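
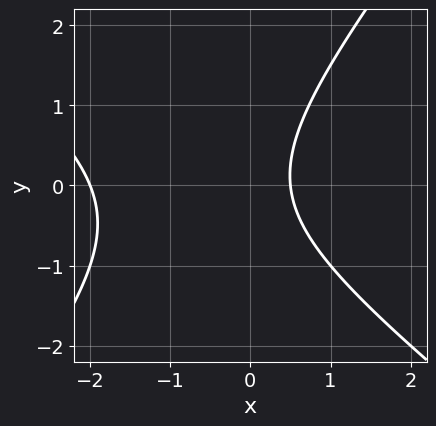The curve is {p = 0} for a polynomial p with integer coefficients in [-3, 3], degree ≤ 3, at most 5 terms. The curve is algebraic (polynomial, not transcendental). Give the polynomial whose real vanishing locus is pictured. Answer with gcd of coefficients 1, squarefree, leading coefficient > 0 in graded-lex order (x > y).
deg p = 2. The shape is more complex than any degree-1 curve.
From the visible intercepts: the curve avoids every integer y-axis point in the box; it meets the x-axis at x = -2 (among the integer gridlines).
Solving for integer coefficients yields p as stated.

2*x^2 + x*y - 2*y^2 + 3*x - 2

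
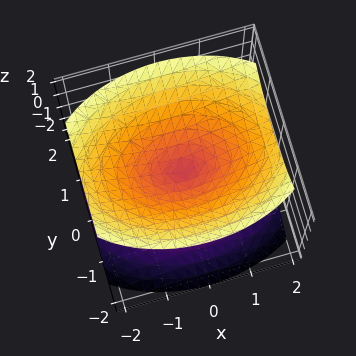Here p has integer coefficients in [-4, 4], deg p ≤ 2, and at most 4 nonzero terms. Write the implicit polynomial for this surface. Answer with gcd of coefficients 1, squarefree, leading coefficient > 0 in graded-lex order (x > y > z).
x^2 + 2*y^2 - 2*z^2

(a) I count 2 distinct pieces. Treating them together as one polynomial.
(b) The degree is 2 — a double cone through the origin; a quadric.
(c) Symmetries: the y ↦ −y reflection is a symmetry, so y appears only in even powers; it's symmetric under z → −z, forcing even powers of z; the x ↦ −x reflection is a symmetry, so x appears only in even powers.
(d) From the visible intercepts: it crosses the x-axis at the gridline x = 0; it meets the y-axis at y = 0 (among the integer gridlines); it crosses the z-axis at the gridline z = 0.
(e) Assembling these constraints gives the stated polynomial.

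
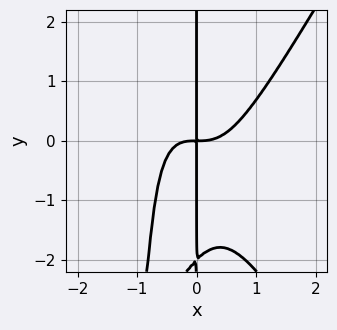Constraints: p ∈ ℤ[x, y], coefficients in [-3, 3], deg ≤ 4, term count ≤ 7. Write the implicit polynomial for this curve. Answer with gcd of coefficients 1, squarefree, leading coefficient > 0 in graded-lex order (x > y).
1. Degree: no degree-3 curve has this shape, so deg p = 4.
2. From the visible intercepts: the visible y-axis segment lies entirely on the curve.
3. Fitting integer coefficients to these (and the overall shape) gives p.

3*x^4 - x^2*y^2 - x^2*y - x*y^2 - 2*x*y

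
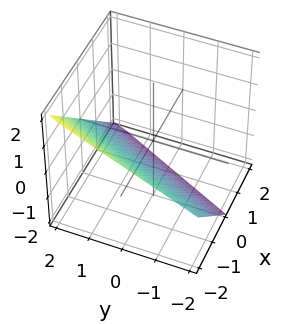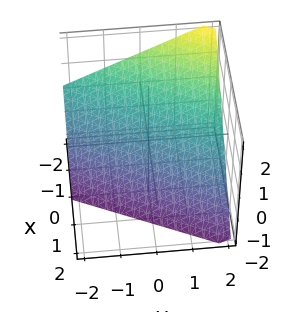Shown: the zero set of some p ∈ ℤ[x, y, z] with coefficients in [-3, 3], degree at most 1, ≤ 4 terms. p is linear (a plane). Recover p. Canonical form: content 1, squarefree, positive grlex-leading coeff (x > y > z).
2*x - y + 2*z + 2

First, the degree is 1 — every cross-section is a straight line — this is a plane.
Then, observable constraints: it crosses the x-axis at the gridline x = -1; it crosses the z-axis at the gridline z = -1.
Finally, together with the visible shape, these determine p as stated. Check: (0, 2, 0) on the y-axis lies on the surface, and p(0, 2, 0) = 0. ✓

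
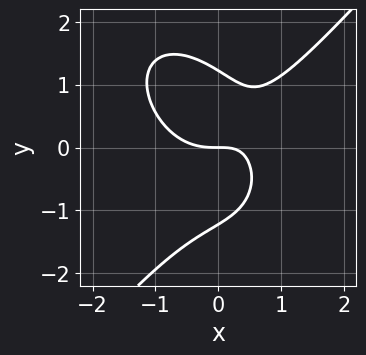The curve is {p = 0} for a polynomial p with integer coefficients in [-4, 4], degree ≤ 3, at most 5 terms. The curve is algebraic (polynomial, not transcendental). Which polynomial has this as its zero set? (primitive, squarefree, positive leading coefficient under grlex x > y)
3*x^3 - 2*y^3 - 3*x*y + 3*y

1. deg p = 3. A generic line meets the curve in up to 3 points.
2. Reading off the gridlines: it meets the y-axis at y = 0 (among the integer gridlines); one x-axis crossing is at x = 0.
3. Solving for integer coefficients yields p as stated.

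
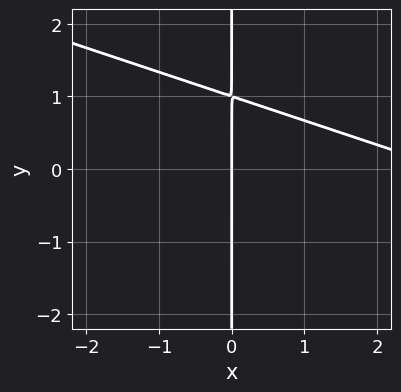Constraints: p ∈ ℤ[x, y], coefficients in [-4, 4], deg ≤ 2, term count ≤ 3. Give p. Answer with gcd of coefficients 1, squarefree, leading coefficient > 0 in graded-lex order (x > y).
First, deg p = 2.
Next, from the axis intercepts and sections: it meets the x-axis at x = 0 (among the integer gridlines); every point of the y-axis in the box is on the curve.
Finally, the integer polynomial consistent with all of this is the stated p.

x^2 + 3*x*y - 3*x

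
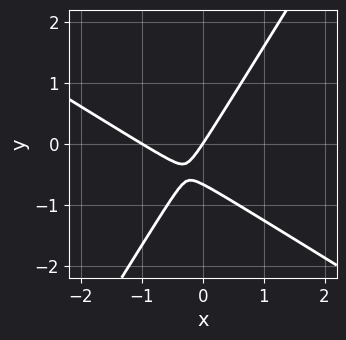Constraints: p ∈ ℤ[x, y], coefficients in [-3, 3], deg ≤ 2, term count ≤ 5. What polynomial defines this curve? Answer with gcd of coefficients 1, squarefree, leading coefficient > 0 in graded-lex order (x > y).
3*x^2 + 3*x*y - 3*y^2 + 3*x - 2*y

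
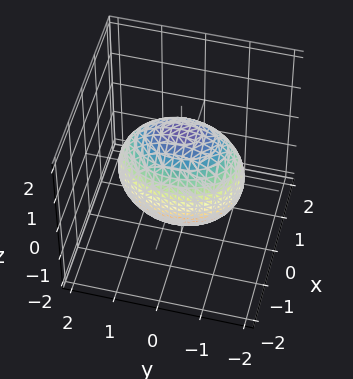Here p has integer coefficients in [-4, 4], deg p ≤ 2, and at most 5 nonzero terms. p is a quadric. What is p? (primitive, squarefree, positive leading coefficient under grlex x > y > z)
Degree: bounded and convex; a quadric, so deg p = 2.
Symmetries: it's symmetric under x → −x, forcing even powers of x; it's symmetric under y → −y, forcing even powers of y; it's symmetric under z → −z, forcing even powers of z.
Observable constraints: among the integer gridlines, it crosses the x-axis at x ∈ {-1, 1}.
These observations pin down the coefficients.

2*x^2 + y^2 + z^2 - 2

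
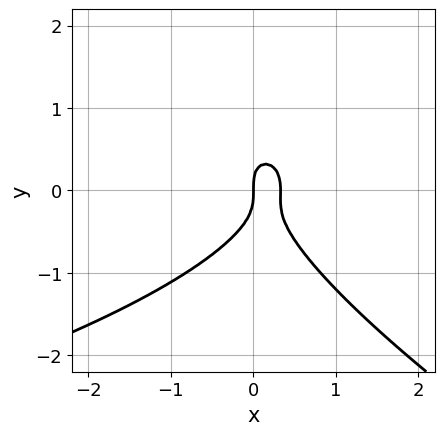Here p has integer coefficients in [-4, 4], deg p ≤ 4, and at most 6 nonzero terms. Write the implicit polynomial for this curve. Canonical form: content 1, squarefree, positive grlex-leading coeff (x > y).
deg p = 3. A generic line meets the curve in up to 3 points.
Against the integer gridlines: one x-axis crossing is at x = 0; it meets the y-axis at y = 0 (among the integer gridlines).
Solving for integer coefficients yields p as stated.

x*y^2 + 2*y^3 + 3*x^2 - x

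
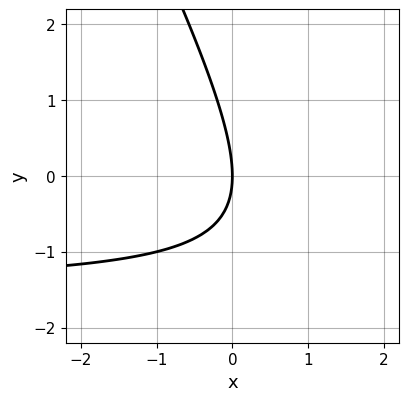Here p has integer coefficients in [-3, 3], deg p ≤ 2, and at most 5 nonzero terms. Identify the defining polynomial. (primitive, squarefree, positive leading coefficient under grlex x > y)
2*x*y + y^2 + 3*x

1. Degree: a generic line meets the curve in up to 2 points, so deg p = 2.
2. Observable constraints: it crosses the x-axis at the gridline x = 0; it crosses the y-axis at the gridline y = 0.
3. Solving for integer coefficients yields p as stated.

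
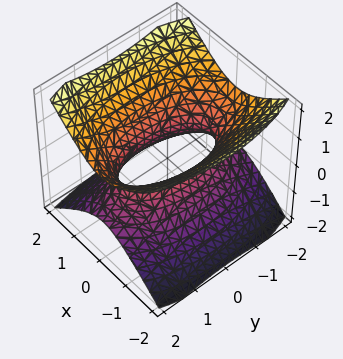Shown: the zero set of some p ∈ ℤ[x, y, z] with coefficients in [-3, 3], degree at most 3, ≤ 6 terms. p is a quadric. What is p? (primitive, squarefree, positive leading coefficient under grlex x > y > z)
3*x^2 + y^2 - 3*z^2 - 2

Degree: an hourglass — one-sheet hyperboloid; a quadric, so deg p = 2.
Symmetries: the y ↦ −y reflection is a symmetry, so y appears only in even powers; the x ↦ −x reflection is a symmetry, so x appears only in even powers; it's symmetric under z → −z, forcing even powers of z.
Reading off the gridlines: it misses every integer gridline on the z-axis.
These observations pin down the coefficients.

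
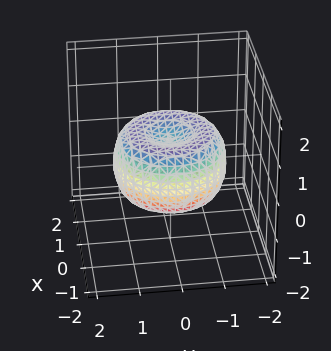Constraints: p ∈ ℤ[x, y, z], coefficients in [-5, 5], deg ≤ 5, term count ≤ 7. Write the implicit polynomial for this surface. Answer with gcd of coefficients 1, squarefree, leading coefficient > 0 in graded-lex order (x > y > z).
2*x^4 + 4*x^2*y^2 + 2*y^4 - 3*x^2 - 3*y^2 + 3*z^2 - 1

1. Degree: no degree-3 surface has this shape, so deg p = 4.
2. By symmetry, every cross-section ⟂ z is a circle, so x, y appear only via x² + y².
3. Against the integer gridlines: a circular section at z = 0 has radius between 1 and 2.
4. Assembling these constraints gives the stated polynomial.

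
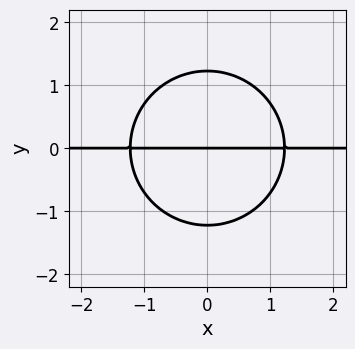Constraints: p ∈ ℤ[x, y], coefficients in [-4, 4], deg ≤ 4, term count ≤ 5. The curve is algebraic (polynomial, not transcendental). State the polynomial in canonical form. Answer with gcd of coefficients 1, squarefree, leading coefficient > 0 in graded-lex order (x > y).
First, deg p = 3.
Then, symmetries: mirror symmetry x ↦ −x ⇒ only even powers of x.
Next, reading off the gridlines: the visible x-axis segment lies entirely on the curve; it crosses the y-axis at the gridline y = 0.
Finally, fitting integer coefficients to these (and the overall shape) gives p.

2*x^2*y + 2*y^3 - 3*y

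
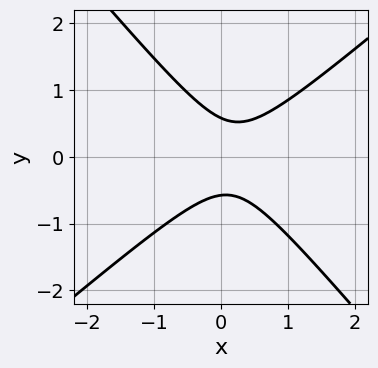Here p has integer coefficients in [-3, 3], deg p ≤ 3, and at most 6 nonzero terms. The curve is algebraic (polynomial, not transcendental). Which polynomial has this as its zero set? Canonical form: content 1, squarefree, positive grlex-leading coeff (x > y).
3*x^2 - x*y - 3*y^2 - x + 1

(a) Degree: a generic line meets the curve in up to 2 points, so deg p = 2.
(b) Checking where it meets the axes: the curve avoids every integer x-axis point in the box.
(c) Together with the visible shape, these determine p as stated.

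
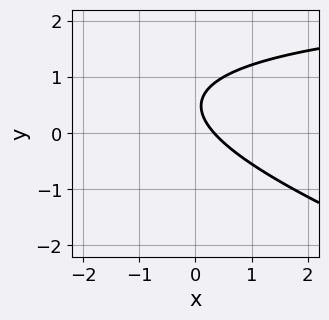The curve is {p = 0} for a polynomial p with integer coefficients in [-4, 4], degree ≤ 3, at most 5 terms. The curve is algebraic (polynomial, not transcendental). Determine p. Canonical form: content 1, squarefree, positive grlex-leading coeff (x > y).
x*y + 3*y^2 - 3*x - 3*y + 1

(a) deg p = 2. No degree-1 curve has this shape.
(b) From the visible intercepts: it misses every integer gridline on the y-axis.
(c) Putting this together gives p.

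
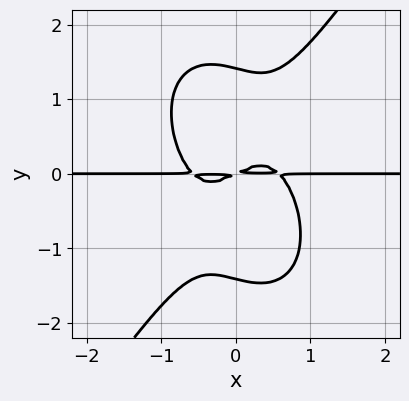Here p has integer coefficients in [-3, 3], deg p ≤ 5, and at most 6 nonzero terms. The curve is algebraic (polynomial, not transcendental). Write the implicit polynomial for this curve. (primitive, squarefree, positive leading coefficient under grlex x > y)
1. deg p = 4. A generic line meets the curve in up to 4 points.
2. From the visible intercepts: the visible x-axis segment lies entirely on the curve.
3. Solving for integer coefficients yields p as stated.

3*x^3*y - y^4 - x*y + 2*y^2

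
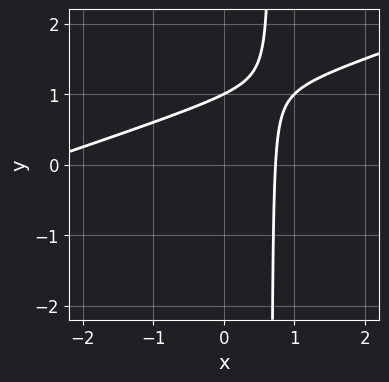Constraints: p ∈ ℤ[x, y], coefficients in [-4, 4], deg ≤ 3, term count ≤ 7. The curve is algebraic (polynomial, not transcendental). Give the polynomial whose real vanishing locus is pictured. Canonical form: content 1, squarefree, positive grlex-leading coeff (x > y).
x^2 - 3*x*y + 2*x + 2*y - 2

The degree is 2 — a generic line meets the curve in up to 2 points.
From the visible intercepts: it crosses the y-axis at the gridline y = 1.
The integer polynomial consistent with all of this is the stated p.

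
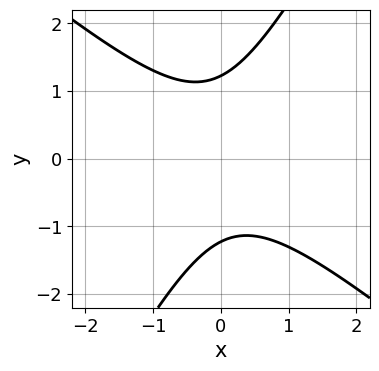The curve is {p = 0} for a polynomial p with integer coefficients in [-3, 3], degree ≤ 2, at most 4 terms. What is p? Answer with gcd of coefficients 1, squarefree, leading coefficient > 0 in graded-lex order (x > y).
(a) deg p = 2. A generic line meets the curve in up to 2 points.
(b) From the visible intercepts: it misses every integer gridline on the x-axis.
(c) Fitting integer coefficients to these (and the overall shape) gives p.

3*x^2 + 2*x*y - 2*y^2 + 3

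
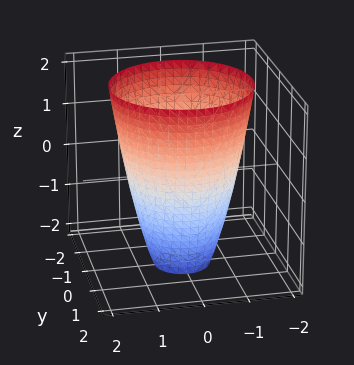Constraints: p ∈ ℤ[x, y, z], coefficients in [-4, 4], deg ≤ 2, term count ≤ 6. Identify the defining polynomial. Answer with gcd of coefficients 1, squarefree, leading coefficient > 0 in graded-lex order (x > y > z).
(a) Degree: no degree-1 surface has this shape, so deg p = 2.
(b) By symmetry, the surface is invariant under rotation about z: p = q(x² + y², z).
(c) From the axis intercepts and sections: the surface avoids every integer z-axis point in the box; a circular section at z = 1 has radius between 1 and 2.
(d) Solving for integer coefficients yields p as stated.

2*x^2 + 2*y^2 - z - 3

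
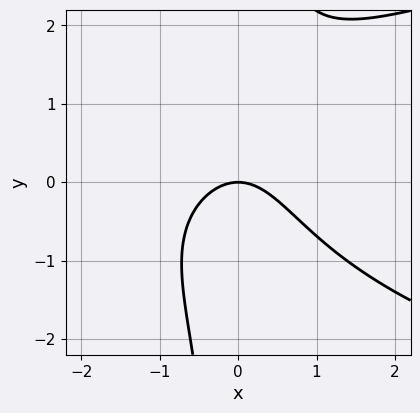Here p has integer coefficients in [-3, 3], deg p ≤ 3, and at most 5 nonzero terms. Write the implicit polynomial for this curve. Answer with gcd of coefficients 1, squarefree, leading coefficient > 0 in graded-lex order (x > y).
2*x*y^2 - 3*x^2 - 3*y

deg p = 3. No degree-2 curve has this shape.
From the visible intercepts: it meets the y-axis at y = 0 (among the integer gridlines); it crosses the x-axis at the gridline x = 0.
Solving for integer coefficients yields p as stated.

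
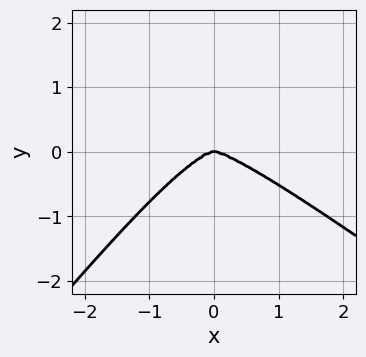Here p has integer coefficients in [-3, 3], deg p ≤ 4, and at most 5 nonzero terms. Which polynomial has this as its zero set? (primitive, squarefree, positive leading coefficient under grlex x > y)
1. The degree is 4 — a generic line meets the curve in up to 4 points.
2. Against the integer gridlines: it meets the y-axis at y = 0 (among the integer gridlines); one x-axis crossing is at x = 0.
3. The integer polynomial consistent with all of this is the stated p.

x^4 + x^3*y - y^4 + 3*y^3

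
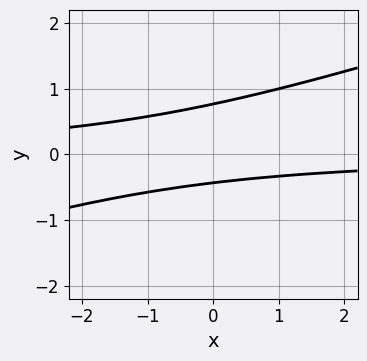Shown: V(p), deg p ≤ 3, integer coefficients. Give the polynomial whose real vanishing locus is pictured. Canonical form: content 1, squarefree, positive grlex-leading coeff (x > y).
deg p = 2.
From the axis intercepts and sections: the curve avoids every integer x-axis point in the box.
Solving for integer coefficients yields p as stated.

x*y - 3*y^2 + y + 1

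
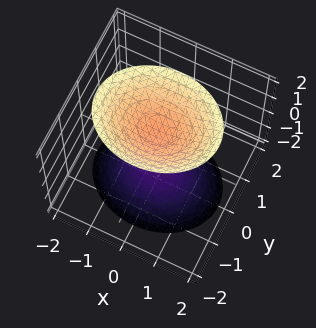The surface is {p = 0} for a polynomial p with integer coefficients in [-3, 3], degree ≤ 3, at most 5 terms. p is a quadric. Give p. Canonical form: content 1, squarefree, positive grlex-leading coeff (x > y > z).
First, there are 2 components.
Next, deg p = 2.
Then, symmetries: the z ↦ −z reflection is a symmetry, so z appears only in even powers; the x ↦ −x reflection is a symmetry, so x appears only in even powers; the y ↦ −y reflection is a symmetry, so y appears only in even powers.
Next, reading off the gridlines: the surface avoids every integer x-axis point in the box; no y-intercept at any integer in the box.
Finally, the integer polynomial consistent with all of this is the stated p.

2*x^2 + 3*y^2 - 2*z^2 + 3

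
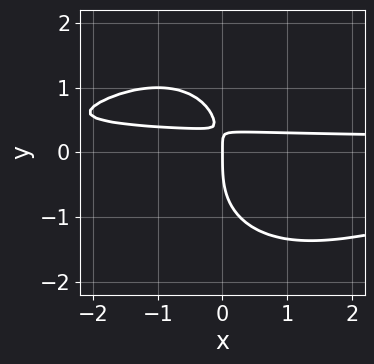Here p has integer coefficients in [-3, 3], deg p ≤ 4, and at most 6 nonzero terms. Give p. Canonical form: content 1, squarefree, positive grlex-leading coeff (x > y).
x^2*y^2 + y^4 + 3*x*y - x

First, degree: a generic line meets the curve in up to 4 points, so deg p = 4.
Then, against the integer gridlines: it crosses the x-axis at the gridline x = 0; it meets the y-axis at y = 0 (among the integer gridlines).
Finally, the integer polynomial consistent with all of this is the stated p.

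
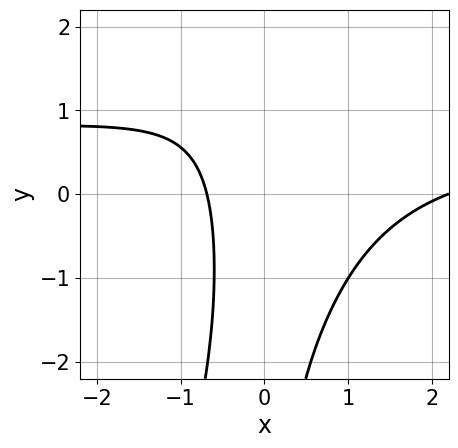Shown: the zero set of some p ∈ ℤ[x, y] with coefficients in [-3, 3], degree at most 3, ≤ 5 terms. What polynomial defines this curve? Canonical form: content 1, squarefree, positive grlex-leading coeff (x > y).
3*x^2*y - x*y^2 - 2*x^2 + 3*x + 3

Degree: no degree-2 curve has this shape, so deg p = 3.
Reading off the gridlines: it misses every integer gridline on the y-axis.
These observations pin down the coefficients.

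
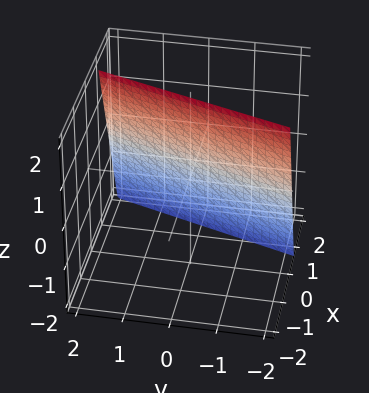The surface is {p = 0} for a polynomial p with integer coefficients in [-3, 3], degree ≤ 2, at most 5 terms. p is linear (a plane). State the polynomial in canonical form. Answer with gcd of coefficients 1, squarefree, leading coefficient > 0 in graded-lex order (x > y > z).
First, the degree is 1 — every cross-section is a straight line — this is a plane.
Next, against the integer gridlines: it crosses the z-axis at the gridline z = 2; it crosses the y-axis at the gridline y = -2.
Finally, putting this together gives p.

3*x - y + z - 2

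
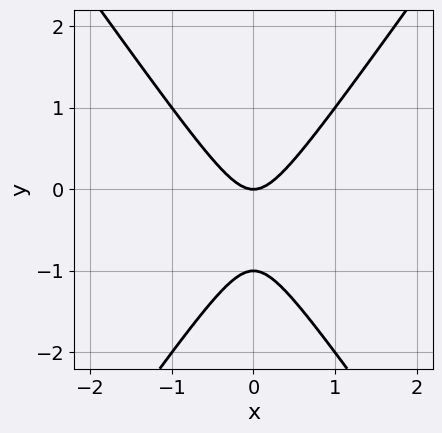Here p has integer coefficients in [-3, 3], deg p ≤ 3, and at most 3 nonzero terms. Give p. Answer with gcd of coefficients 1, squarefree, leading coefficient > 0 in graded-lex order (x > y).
2*x^2 - y^2 - y

First, the degree is 2 — the shape is more complex than any degree-1 curve.
Next, symmetries: mirror symmetry x ↦ −x ⇒ only even powers of x.
Then, against the integer gridlines: among the integer gridlines, it crosses the y-axis at y ∈ {-1, 0}; it crosses the x-axis at the gridline x = 0.
Finally, solving for integer coefficients yields p as stated.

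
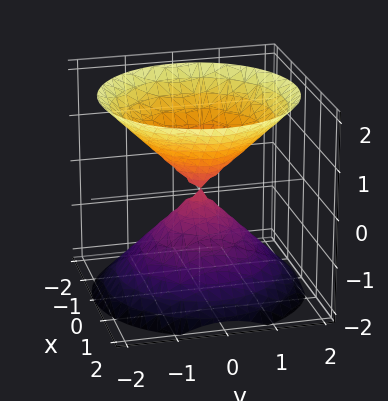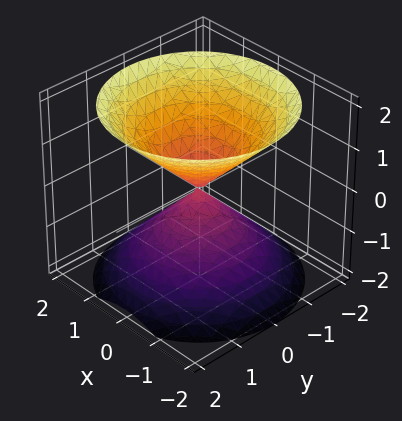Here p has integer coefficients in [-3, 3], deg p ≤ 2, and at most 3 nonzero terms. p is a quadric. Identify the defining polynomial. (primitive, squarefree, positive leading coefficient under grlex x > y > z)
x^2 + y^2 - z^2

First, I count 2 distinct pieces.
Then, the degree is 2 — two nappes meeting at a single point; a quadric.
Next, symmetry: the z-axis is an axis of rotation, so x and y enter only as x² + y²; it's symmetric under z → −z, forcing even powers of z.
Then, checking where it meets the axes: it meets the z-axis at z = 0 (among the integer gridlines); it crosses the y-axis at the gridline y = 0; a circular section at z = 1 has radius exactly 1; it meets the x-axis at x = 0 (among the integer gridlines).
Finally, matching integer coefficients to the picture gives p.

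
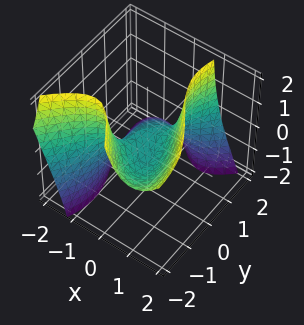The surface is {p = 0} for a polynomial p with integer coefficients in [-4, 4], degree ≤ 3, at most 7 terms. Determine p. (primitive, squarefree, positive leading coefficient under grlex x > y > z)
(a) The degree is 3 — the shape is more complex than any degree-2 surface.
(b) Checking where it meets the axes: it crosses the z-axis at the gridline z = 0; it meets the x-axis at x = 0 (among the integer gridlines); it meets the y-axis at y = 0 (among the integer gridlines).
(c) Matching integer coefficients to the picture gives p.

3*x^3 + 3*x*y*z - y^3 + 2*x*y - 3*z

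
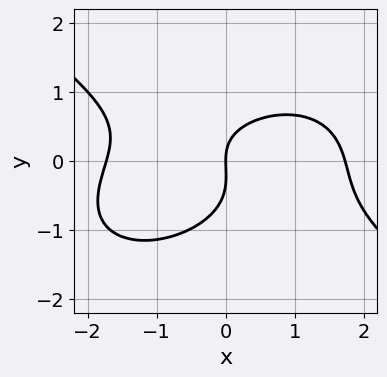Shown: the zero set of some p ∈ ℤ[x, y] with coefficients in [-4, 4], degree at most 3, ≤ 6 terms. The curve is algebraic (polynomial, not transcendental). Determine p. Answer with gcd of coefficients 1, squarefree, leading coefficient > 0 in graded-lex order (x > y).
1. The degree is 3 — a generic line meets the curve in up to 3 points.
2. From the axis intercepts and sections: it meets the y-axis at y = 0 (among the integer gridlines); it crosses the x-axis at the gridline x = 0.
3. Assembling these constraints gives the stated polynomial.

x^3 + 3*y^3 + x*y + y^2 - 3*x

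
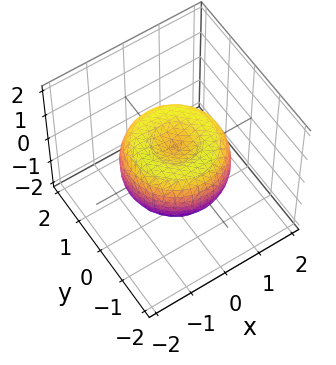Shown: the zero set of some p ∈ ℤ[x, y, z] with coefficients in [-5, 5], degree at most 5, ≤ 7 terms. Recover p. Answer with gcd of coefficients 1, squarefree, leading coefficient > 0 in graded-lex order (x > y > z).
2*x^4 + 4*x^2*y^2 + 2*y^4 - 3*x^2 - 3*y^2 + 3*z^2 - 1

deg p = 4. The shape is more complex than any degree-3 surface.
Symmetries: the z-axis is an axis of rotation, so x and y enter only as x² + y².
Reading off the gridlines: a circular section at z = 0 has radius between 1 and 2.
Matching integer coefficients to the picture gives p.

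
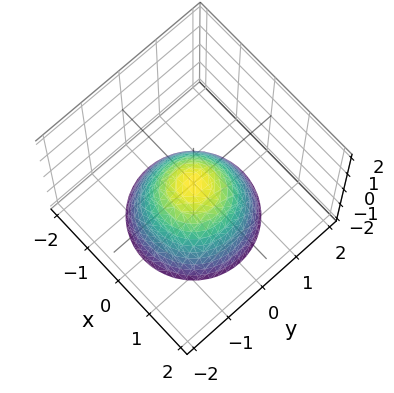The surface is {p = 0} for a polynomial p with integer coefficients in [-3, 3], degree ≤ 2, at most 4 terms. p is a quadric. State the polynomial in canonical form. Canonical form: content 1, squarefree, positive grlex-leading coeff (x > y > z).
x^2 + y^2 + z

First, deg p = 2. A paraboloid; a quadric.
Next, symmetries: rotational symmetry about the z-axis ⇒ p depends on x, y only through x² + y².
Then, checking where it meets the axes: a circular section at z = -1 has radius exactly 1; it meets the y-axis at y = 0 (among the integer gridlines); one z-axis crossing is at z = 0.
Finally, fitting integer coefficients to these (and the overall shape) gives p.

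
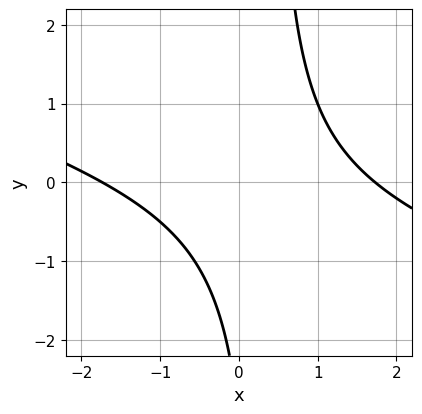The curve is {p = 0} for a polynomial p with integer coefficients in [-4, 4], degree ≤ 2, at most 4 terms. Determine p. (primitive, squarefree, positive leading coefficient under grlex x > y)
x^2 + 3*x*y - y - 3

First, the degree is 2 — the shape is more complex than any degree-1 curve.
Then, from the axis intercepts and sections: it misses every integer gridline on the y-axis.
Finally, assembling these constraints gives the stated polynomial.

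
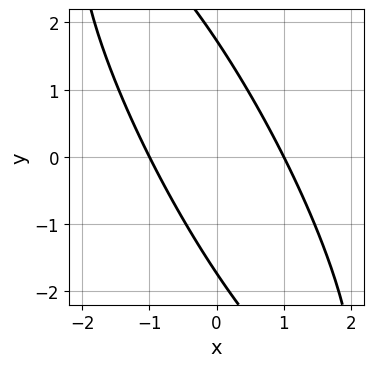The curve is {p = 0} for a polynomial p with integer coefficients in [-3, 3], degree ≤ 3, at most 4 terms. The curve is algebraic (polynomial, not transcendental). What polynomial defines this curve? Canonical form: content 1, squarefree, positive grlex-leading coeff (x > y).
3*x^2 + 3*x*y + y^2 - 3

First, degree: no degree-1 curve has this shape, so deg p = 2.
Then, observable constraints: the x-axis gridline crossings are at x ∈ {-1, 1}.
Finally, the integer polynomial consistent with all of this is the stated p.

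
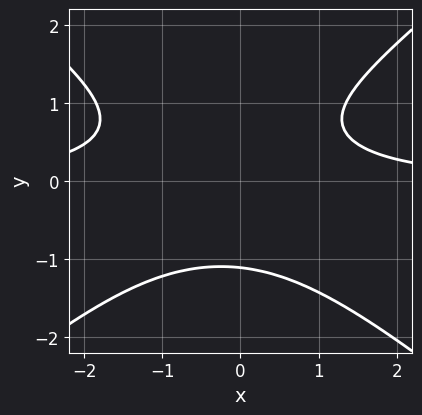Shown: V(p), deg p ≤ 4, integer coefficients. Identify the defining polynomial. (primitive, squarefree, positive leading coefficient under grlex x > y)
2*x^2*y - 3*y^3 + x*y + y - 3

1. Degree: a generic line meets the curve in up to 3 points, so deg p = 3.
2. From the visible intercepts: the curve avoids every integer x-axis point in the box.
3. Putting this together gives p.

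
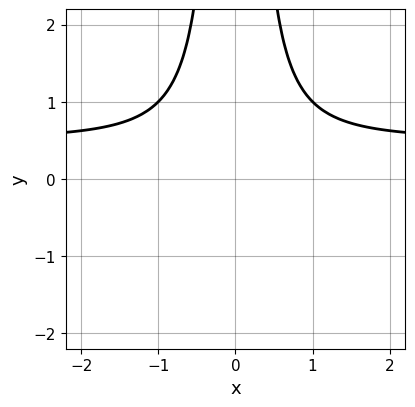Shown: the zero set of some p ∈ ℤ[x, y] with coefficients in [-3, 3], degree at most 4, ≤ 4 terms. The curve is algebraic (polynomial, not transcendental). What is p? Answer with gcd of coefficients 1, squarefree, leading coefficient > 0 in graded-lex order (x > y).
First, degree: the shape is more complex than any degree-2 curve, so deg p = 3.
Then, symmetries: it's symmetric under x → −x, forcing even powers of x.
Next, from the axis intercepts and sections: no x-intercept at any integer in the box; the curve avoids every integer y-axis point in the box.
Finally, assembling these constraints gives the stated polynomial.

2*x^2*y - x^2 - 1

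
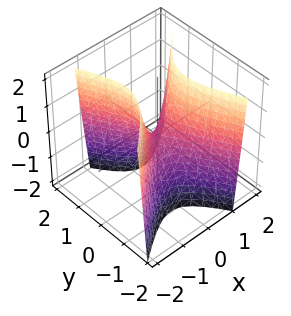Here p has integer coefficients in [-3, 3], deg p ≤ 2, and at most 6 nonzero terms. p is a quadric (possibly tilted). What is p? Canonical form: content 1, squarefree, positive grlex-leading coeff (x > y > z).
First, degree: a generic line meets the surface in up to 2 points, so deg p = 2.
Next, from the axis intercepts and sections: it meets the y-axis at y = 0 (among the integer gridlines); one z-axis crossing is at z = 0.
Finally, together with the visible shape, these determine p as stated.

3*x^2 - 2*x*y - 2*y^2 - z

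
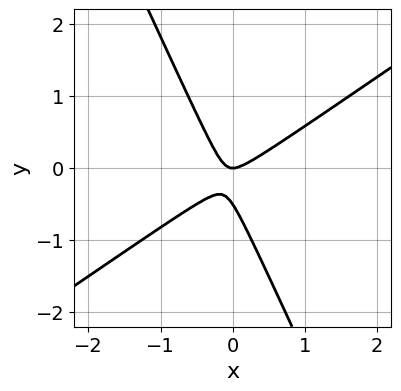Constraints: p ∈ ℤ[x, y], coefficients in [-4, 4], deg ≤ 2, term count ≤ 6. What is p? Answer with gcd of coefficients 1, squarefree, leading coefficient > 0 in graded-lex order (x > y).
The degree is 2 — a generic line meets the curve in up to 2 points.
From the visible intercepts: it crosses the x-axis at the gridline x = 0; it meets the y-axis at y = 0 (among the integer gridlines).
Together with the visible shape, these determine p as stated.

3*x^2 - 3*x*y - 2*y^2 - y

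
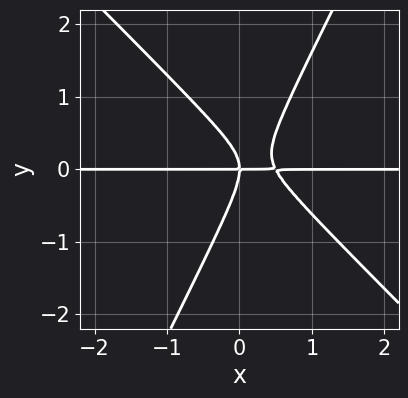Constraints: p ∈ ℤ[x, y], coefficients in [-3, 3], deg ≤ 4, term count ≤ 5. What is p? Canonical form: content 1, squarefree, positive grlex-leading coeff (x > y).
2*x^2*y + x*y^2 - y^3 - x*y

deg p = 3. A generic line meets the curve in up to 3 points.
From the visible intercepts: it crosses the y-axis at the gridline y = 0; the visible x-axis segment lies entirely on the curve.
Matching integer coefficients to the picture gives p.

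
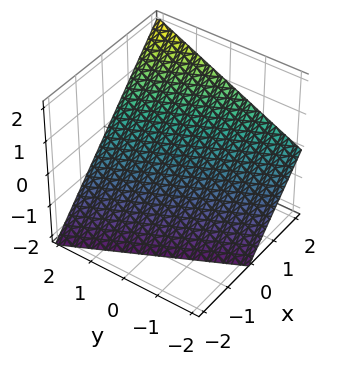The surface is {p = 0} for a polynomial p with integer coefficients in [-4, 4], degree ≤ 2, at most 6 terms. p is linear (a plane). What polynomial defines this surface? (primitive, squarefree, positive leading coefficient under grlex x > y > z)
2*x + y - 2*z - 2

1. deg p = 1. Every cross-section is a straight line — this is a plane.
2. Checking where it meets the axes: it crosses the y-axis at the gridline y = 2; it crosses the x-axis at the gridline x = 1; one z-axis crossing is at z = -1.
3. Matching integer coefficients to the picture gives p.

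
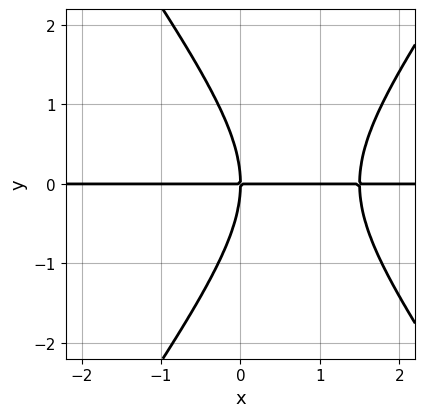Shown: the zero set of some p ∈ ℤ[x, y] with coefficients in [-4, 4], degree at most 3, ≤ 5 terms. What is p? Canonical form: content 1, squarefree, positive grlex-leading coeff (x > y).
2*x^2*y - y^3 - 3*x*y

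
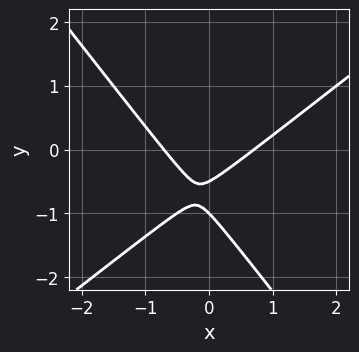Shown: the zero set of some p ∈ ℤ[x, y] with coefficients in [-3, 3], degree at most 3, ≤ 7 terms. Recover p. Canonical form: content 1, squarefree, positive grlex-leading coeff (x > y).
2*x^2 - x*y - 2*y^2 - 3*y - 1

First, the degree is 2 — the shape is more complex than any degree-1 curve.
Then, from the visible intercepts: it meets the y-axis at y = -1 (among the integer gridlines).
Finally, fitting integer coefficients to these (and the overall shape) gives p.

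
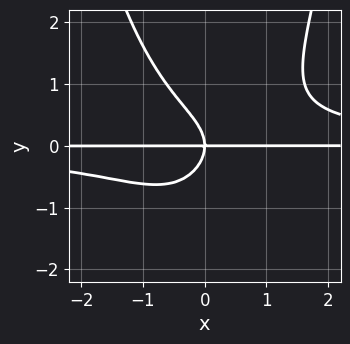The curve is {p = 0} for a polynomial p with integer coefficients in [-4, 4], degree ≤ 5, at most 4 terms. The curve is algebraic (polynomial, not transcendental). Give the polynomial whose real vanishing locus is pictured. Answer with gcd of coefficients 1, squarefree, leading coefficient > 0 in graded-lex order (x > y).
deg p = 4. No degree-3 curve has this shape.
Against the integer gridlines: the visible x-axis segment lies entirely on the curve; one y-axis crossing is at y = 0.
The integer polynomial consistent with all of this is the stated p.

x^2*y^2 - y^3 - x*y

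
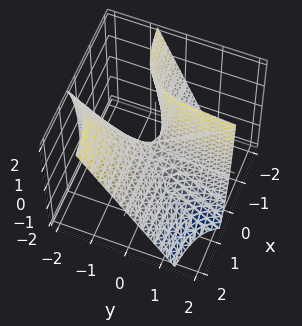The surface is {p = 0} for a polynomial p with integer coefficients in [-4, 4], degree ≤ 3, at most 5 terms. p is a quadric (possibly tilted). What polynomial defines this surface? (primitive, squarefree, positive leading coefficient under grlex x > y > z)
4*x*y + 2*x*z + z

(a) Degree: a generic line meets the surface in up to 2 points, so deg p = 2.
(b) Checking where it meets the axes: it crosses the z-axis at the gridline z = 0; every point of the y-axis in the box is on the surface.
(c) Fitting integer coefficients to these (and the overall shape) gives p. Check: (1, 0, 0) on the x-axis lies on the surface, and p(1, 0, 0) = 0. ✓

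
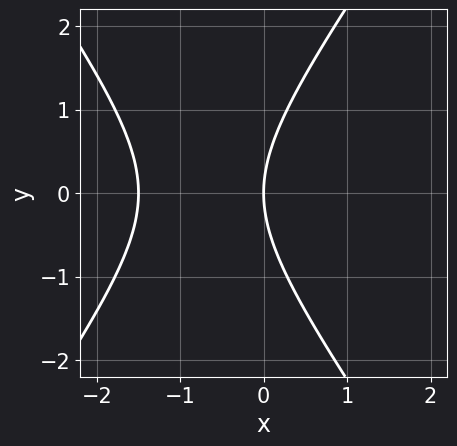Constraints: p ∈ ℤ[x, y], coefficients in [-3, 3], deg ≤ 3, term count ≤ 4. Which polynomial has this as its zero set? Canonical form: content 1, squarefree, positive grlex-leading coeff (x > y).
2*x^2 - y^2 + 3*x

1. The degree is 2 — a generic line meets the curve in up to 2 points.
2. Symmetries: mirror symmetry y ↦ −y ⇒ only even powers of y.
3. Against the integer gridlines: it crosses the y-axis at the gridline y = 0; it meets the x-axis at x = 0 (among the integer gridlines).
4. Putting this together gives p.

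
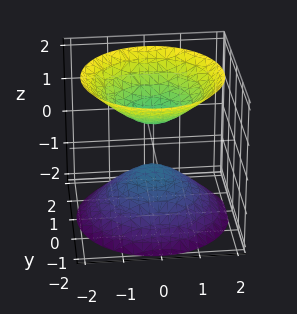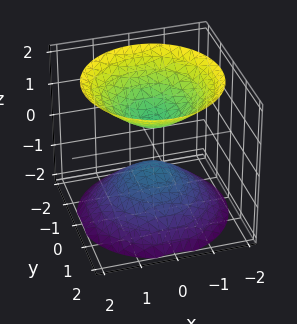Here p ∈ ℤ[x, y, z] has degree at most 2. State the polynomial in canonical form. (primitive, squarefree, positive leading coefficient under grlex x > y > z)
(a) The picture has 2 separate pieces. They look like related sheets of one shape, so recover p as a whole.
(b) The degree is 2 — a generic line meets the surface in up to 2 points.
(c) Symmetries: the z-axis is an axis of rotation, so x and y enter only as x² + y².
(d) Observable constraints: it misses every integer gridline on the x-axis; a circular section at z = 2 has radius between 1 and 2; the surface avoids every integer y-axis point in the box.
(e) Solving for integer coefficients yields p as stated.

2*x^2 + 2*y^2 - 2*z^2 + 1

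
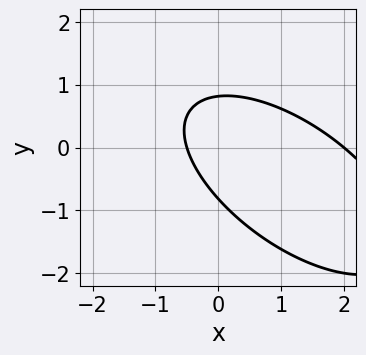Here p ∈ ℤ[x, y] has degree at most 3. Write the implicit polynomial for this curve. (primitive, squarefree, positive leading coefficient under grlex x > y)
2*x^2 + 3*x*y + 3*y^2 - 3*x - 2

(a) The degree is 2 — no degree-1 curve has this shape.
(b) From the visible intercepts: it crosses the x-axis at the gridline x = 2.
(c) Fitting integer coefficients to these (and the overall shape) gives p.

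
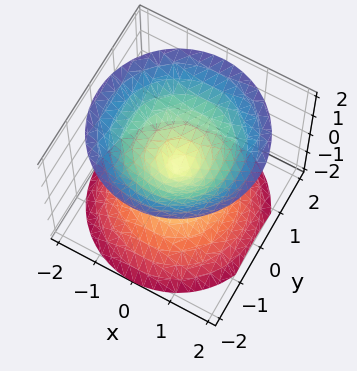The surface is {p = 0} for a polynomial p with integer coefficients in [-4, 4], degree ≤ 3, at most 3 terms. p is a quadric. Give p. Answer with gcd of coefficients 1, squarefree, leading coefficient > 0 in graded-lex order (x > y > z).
x^2 + y^2 - z^2

1. I count 2 distinct pieces. Treating them together as one polynomial.
2. Degree: two nappes meeting at a single point; a quadric, so deg p = 2.
3. Symmetries: mirror symmetry z ↦ −z ⇒ only even powers of z; rotational symmetry about the z-axis ⇒ p depends on x, y only through x² + y².
4. Observable constraints: one y-axis crossing is at y = 0; a circular section at z = -1 has radius exactly 1.
5. Fitting integer coefficients to these (and the overall shape) gives p.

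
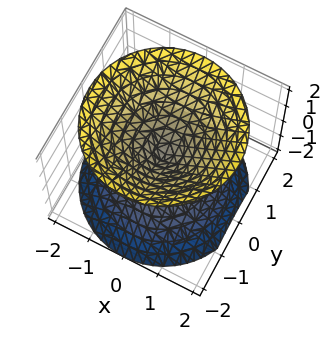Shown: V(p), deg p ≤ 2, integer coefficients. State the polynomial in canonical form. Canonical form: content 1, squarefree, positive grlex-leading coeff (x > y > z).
x^2 + y^2 - z^2

I count 2 distinct pieces. Treating them together as one polynomial.
deg p = 2. Two nappes meeting at a single point; a quadric.
By symmetry, every cross-section ⟂ z is a circle, so x, y appear only via x² + y²; mirror symmetry z ↦ −z ⇒ only even powers of z.
Reading off the gridlines: it meets the z-axis at z = 0 (among the integer gridlines); it meets the y-axis at y = 0 (among the integer gridlines); a circular section at z = 1 has radius exactly 1.
Matching integer coefficients to the picture gives p.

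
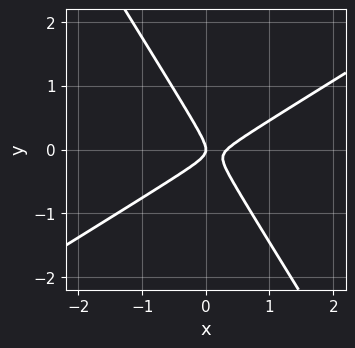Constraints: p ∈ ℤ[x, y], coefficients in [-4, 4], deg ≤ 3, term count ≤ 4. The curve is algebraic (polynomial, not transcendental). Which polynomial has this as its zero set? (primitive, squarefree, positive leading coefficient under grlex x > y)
3*x^2 - 3*x*y - 3*y^2 - x

1. The degree is 2 — a generic line meets the curve in up to 2 points.
2. From the visible intercepts: it meets the x-axis at x = 0 (among the integer gridlines); one y-axis crossing is at y = 0.
3. Putting this together gives p.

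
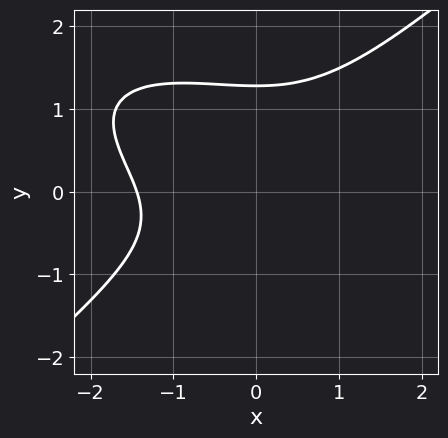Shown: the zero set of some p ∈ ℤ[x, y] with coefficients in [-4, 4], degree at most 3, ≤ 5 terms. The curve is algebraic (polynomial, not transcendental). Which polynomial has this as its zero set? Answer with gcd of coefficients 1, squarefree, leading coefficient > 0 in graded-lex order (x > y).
(a) deg p = 3.
(b) Matching integer coefficients to the picture gives p.

x^3 + x^2*y - 3*y^3 + 2*y^2 + 3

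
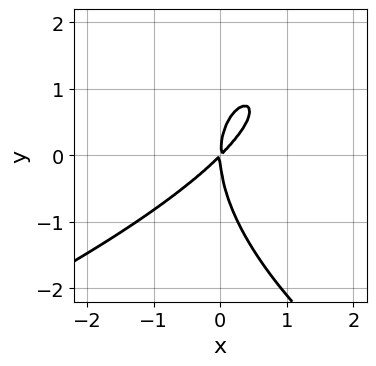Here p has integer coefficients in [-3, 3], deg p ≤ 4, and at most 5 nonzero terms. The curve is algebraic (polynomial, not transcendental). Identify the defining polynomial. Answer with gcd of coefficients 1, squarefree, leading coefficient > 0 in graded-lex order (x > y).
y^3 + 3*x^2 - 3*x*y

1. deg p = 3. The shape is more complex than any degree-2 curve.
2. Against the integer gridlines: it meets the x-axis at x = 0 (among the integer gridlines); it meets the y-axis at y = 0 (among the integer gridlines).
3. Matching integer coefficients to the picture gives p.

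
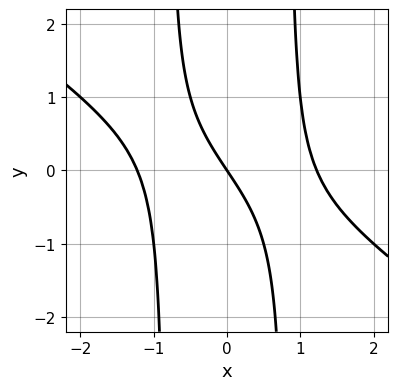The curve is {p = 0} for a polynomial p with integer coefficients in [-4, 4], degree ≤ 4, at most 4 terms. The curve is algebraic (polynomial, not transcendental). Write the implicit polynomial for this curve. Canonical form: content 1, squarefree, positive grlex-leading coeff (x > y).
2*x^3 + 3*x^2*y - 3*x - 2*y

deg p = 3. No degree-2 curve has this shape.
Checking where it meets the axes: it meets the y-axis at y = 0 (among the integer gridlines); one x-axis crossing is at x = 0.
These observations pin down the coefficients.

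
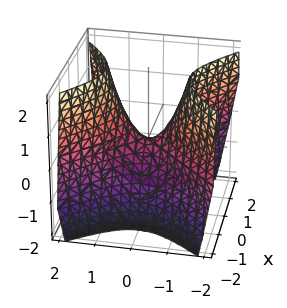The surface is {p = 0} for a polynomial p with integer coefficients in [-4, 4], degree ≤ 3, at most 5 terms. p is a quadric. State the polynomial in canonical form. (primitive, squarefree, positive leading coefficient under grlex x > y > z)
(a) Degree: a hyperbolic paraboloid; a quadric, so deg p = 2.
(b) Symmetries: it's symmetric under x → −x, forcing even powers of x; mirror symmetry y ↦ −y ⇒ only even powers of y.
(c) From the axis intercepts and sections: one z-axis crossing is at z = 0; it meets the x-axis at x = 0 (among the integer gridlines).
(d) Matching integer coefficients to the picture gives p.

3*x^2 - 3*y^2 + 2*z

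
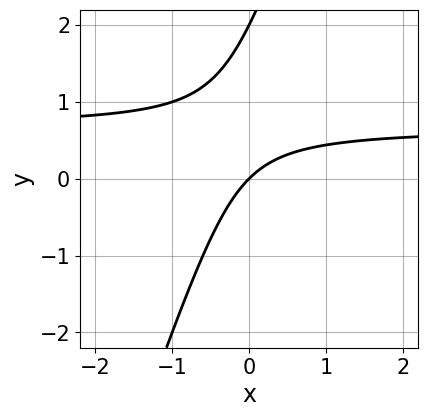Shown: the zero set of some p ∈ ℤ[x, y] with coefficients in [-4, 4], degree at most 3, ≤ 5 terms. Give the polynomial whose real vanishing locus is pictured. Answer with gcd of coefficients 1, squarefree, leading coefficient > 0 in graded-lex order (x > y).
1. deg p = 2.
2. Observable constraints: it crosses the x-axis at the gridline x = 0; the y-axis gridline crossings are at y ∈ {0, 2}.
3. Matching integer coefficients to the picture gives p.

3*x*y - y^2 - 2*x + 2*y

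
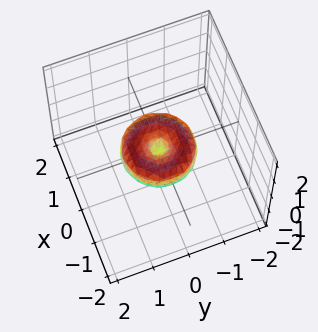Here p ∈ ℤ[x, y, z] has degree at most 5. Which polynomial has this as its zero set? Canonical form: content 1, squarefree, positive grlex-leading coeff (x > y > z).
2*x^4 + 4*x^2*y^2 + 2*y^4 - 2*x^2 - 2*y^2 + 3*z^2

First, the degree is 4 — no degree-3 surface has this shape.
Then, symmetries: every cross-section ⟂ z is a circle, so x, y appear only via x² + y².
Next, observable constraints: it meets the z-axis at z = 0 (among the integer gridlines); among the integer gridlines, it crosses the y-axis at y ∈ {-1, 0, 1}; a circular section at z = 0 has radius exactly 1.
Finally, solving for integer coefficients yields p as stated. Check: (1, 0, 0) on the x-axis lies on the surface, and p(1, 0, 0) = 0. ✓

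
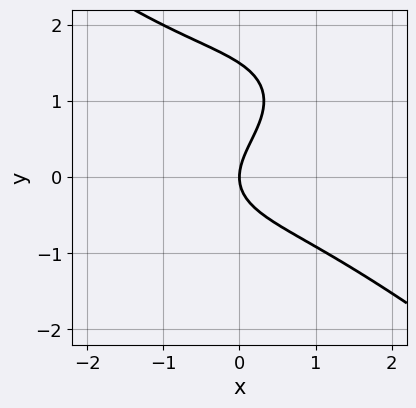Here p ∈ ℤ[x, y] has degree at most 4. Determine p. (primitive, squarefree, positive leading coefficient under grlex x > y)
deg p = 3.
Against the integer gridlines: one x-axis crossing is at x = 0; one y-axis crossing is at y = 0.
The integer polynomial consistent with all of this is the stated p.

x^3 + 2*y^3 - 3*y^2 + 3*x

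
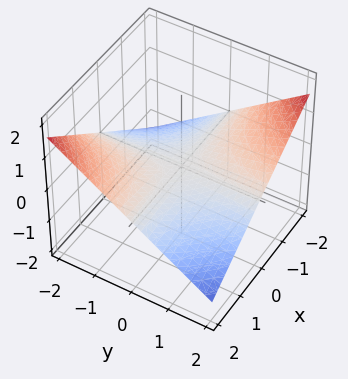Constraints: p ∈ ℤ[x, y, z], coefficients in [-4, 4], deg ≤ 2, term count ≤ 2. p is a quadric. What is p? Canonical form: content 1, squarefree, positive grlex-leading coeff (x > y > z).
x*y + 3*z

First, degree: a hyperbolic paraboloid; a quadric, so deg p = 2.
Next, from the visible intercepts: it crosses the z-axis at the gridline z = 0; the visible x-axis segment lies entirely on the surface; every point of the y-axis in the box is on the surface.
Finally, matching integer coefficients to the picture gives p.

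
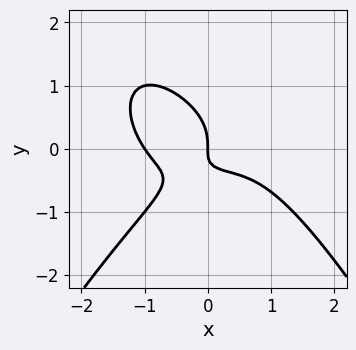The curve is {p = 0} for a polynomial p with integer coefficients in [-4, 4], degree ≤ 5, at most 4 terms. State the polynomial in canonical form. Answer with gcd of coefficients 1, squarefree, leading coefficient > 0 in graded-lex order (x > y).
deg p = 4. No degree-3 curve has this shape.
Checking where it meets the axes: one y-axis crossing is at y = 0; the x-axis gridline crossings are at x ∈ {-1, 0}.
Assembling these constraints gives the stated polynomial.

x^4 + 2*y^3 + 2*x*y + x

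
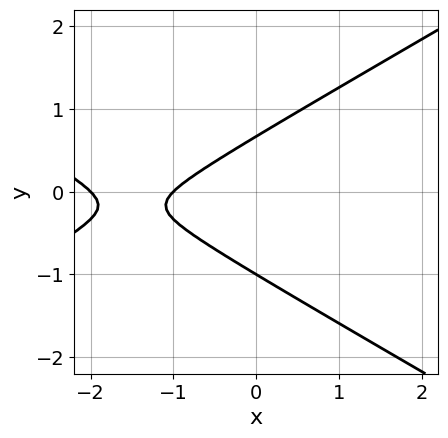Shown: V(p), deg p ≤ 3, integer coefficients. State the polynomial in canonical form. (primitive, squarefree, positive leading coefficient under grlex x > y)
(a) deg p = 2.
(b) Observable constraints: it crosses the y-axis at the gridline y = -1; among the integer gridlines, it crosses the x-axis at x ∈ {-2, -1}.
(c) Solving for integer coefficients yields p as stated.

x^2 - 3*y^2 + 3*x - y + 2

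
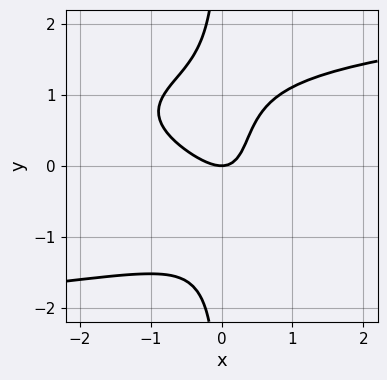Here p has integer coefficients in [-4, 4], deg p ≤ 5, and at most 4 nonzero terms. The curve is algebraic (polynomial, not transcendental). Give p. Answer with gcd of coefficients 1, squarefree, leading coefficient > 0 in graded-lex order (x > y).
First, the degree is 4 — the shape is more complex than any degree-3 curve.
Then, observable constraints: it meets the y-axis at y = 0 (among the integer gridlines); it meets the x-axis at x = 0 (among the integer gridlines).
Finally, the integer polynomial consistent with all of this is the stated p.

3*x*y^3 - 3*x^2 - 3*x*y + 2*y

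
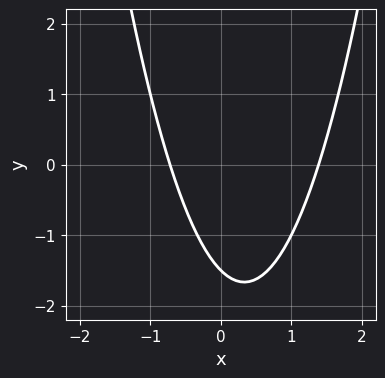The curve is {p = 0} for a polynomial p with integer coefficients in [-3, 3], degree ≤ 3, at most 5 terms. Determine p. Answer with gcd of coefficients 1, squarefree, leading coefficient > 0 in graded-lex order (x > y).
3*x^2 - 2*x - 2*y - 3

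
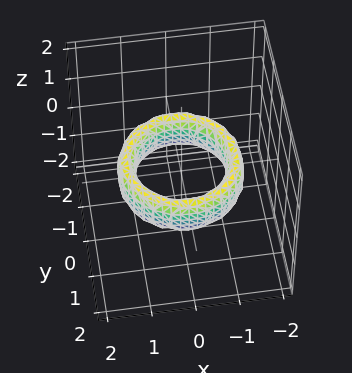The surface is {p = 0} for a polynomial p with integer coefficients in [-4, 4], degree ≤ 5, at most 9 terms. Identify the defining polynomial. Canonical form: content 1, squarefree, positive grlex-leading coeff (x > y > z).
x^4 + 2*x^2*y^2 + y^4 - 3*x^2 - 3*y^2 + z^2 + 2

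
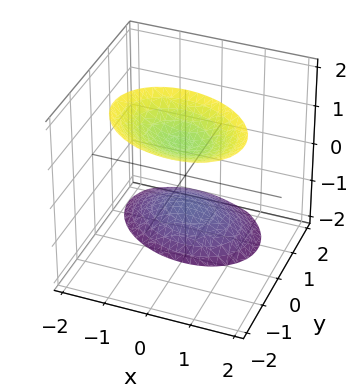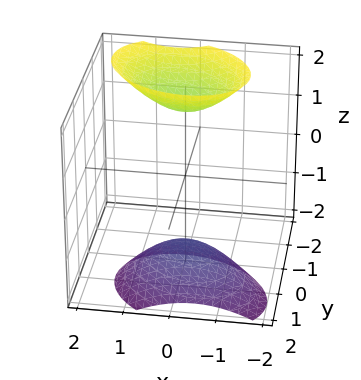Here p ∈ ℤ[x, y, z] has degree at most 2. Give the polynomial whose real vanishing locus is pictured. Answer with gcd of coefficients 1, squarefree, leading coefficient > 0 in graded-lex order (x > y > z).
2*x^2 + x*y + 3*y^2 + 3*y*z - z^2 + 3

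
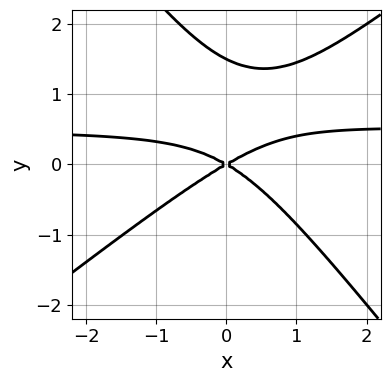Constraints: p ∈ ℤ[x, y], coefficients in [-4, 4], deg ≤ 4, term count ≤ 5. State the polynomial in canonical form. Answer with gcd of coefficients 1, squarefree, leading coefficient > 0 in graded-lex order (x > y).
1. deg p = 3.
2. Checking where it meets the axes: it crosses the x-axis at the gridline x = 0; it meets the y-axis at y = 0 (among the integer gridlines).
3. The integer polynomial consistent with all of this is the stated p.

2*x^2*y - x*y^2 - 2*y^3 - x^2 + 3*y^2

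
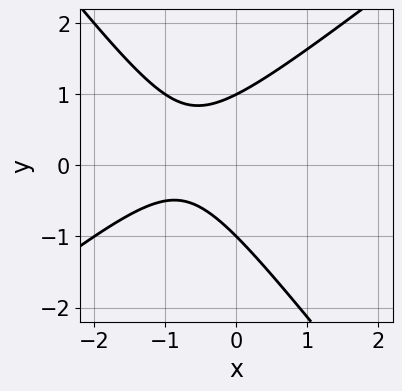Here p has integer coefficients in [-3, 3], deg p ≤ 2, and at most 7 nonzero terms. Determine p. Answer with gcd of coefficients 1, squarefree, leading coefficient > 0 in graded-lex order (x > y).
The degree is 2 — a generic line meets the curve in up to 2 points.
Against the integer gridlines: among the integer gridlines, it crosses the y-axis at y ∈ {-1, 1}; it misses every integer gridline on the x-axis.
Fitting integer coefficients to these (and the overall shape) gives p.

2*x^2 - x*y - 2*y^2 + 3*x + 2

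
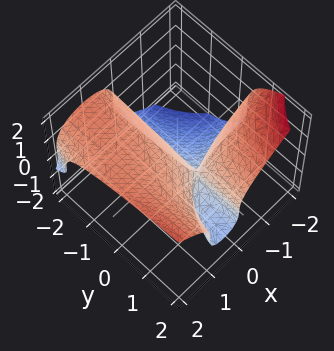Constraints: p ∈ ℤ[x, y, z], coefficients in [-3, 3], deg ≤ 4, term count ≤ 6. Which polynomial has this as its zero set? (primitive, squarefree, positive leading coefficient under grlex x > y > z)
2*x^2*y - 2*z^3 - 3*x*y + 2*x

First, degree: the shape is more complex than any degree-2 surface, so deg p = 3.
Next, checking where it meets the axes: one x-axis crossing is at x = 0; the visible y-axis segment lies entirely on the surface.
Finally, fitting integer coefficients to these (and the overall shape) gives p.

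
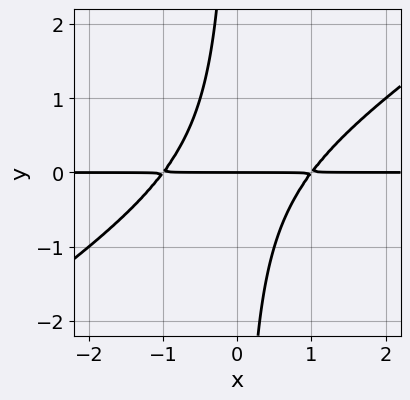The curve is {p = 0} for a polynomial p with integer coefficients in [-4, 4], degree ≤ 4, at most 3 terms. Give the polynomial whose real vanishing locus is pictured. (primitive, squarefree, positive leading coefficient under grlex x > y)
2*x^2*y - 3*x*y^2 - 2*y

(a) deg p = 3. A generic line meets the curve in up to 3 points.
(b) Reading off the gridlines: it crosses the y-axis at the gridline y = 0; every point of the x-axis in the box is on the curve.
(c) Together with the visible shape, these determine p as stated.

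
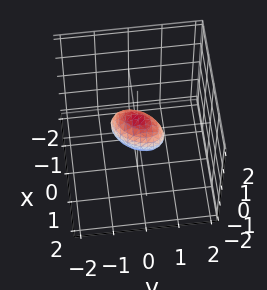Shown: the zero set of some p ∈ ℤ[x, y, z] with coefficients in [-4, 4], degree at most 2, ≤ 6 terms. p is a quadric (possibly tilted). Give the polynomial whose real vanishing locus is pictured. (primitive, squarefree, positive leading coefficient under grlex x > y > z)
3*x^2 - 2*x*y + 2*y^2 + 2*z^2 - 1

1. Degree: no degree-1 surface has this shape, so deg p = 2.
2. Solving for integer coefficients yields p as stated.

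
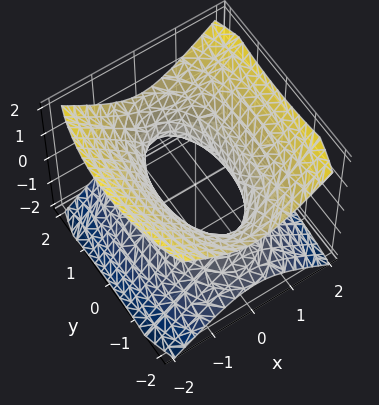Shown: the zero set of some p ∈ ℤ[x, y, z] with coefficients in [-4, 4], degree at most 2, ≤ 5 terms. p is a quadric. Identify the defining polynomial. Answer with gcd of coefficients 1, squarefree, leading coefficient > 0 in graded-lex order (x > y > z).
Degree: one connected sheet with a waist; a quadric, so deg p = 2.
Symmetries: mirror symmetry x ↦ −x ⇒ only even powers of x; mirror symmetry y ↦ −y ⇒ only even powers of y; the z ↦ −z reflection is a symmetry, so z appears only in even powers.
Against the integer gridlines: it misses every integer gridline on the z-axis.
Putting this together gives p.

3*x^2 + y^2 - 3*z^2 - 2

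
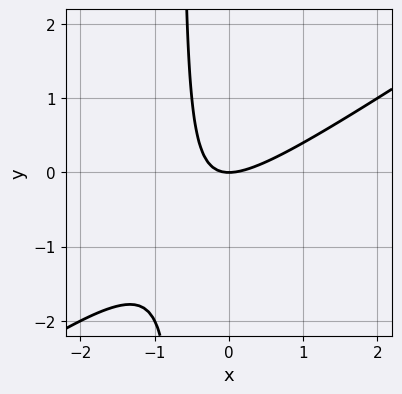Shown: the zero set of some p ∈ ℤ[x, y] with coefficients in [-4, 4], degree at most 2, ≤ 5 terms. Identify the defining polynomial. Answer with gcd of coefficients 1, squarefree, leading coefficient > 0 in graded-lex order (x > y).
(a) Degree: a generic line meets the curve in up to 2 points, so deg p = 2.
(b) Reading off the gridlines: one x-axis crossing is at x = 0; one y-axis crossing is at y = 0.
(c) The integer polynomial consistent with all of this is the stated p.

2*x^2 - 3*x*y - 2*y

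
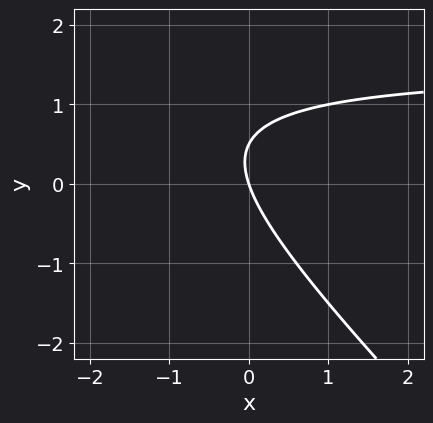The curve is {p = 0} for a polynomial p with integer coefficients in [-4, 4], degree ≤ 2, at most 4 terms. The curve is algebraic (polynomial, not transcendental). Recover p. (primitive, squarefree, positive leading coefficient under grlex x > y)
2*x*y + 2*y^2 - 3*x - y

deg p = 2. A generic line meets the curve in up to 2 points.
From the visible intercepts: it meets the y-axis at y = 0 (among the integer gridlines); one x-axis crossing is at x = 0.
Matching integer coefficients to the picture gives p.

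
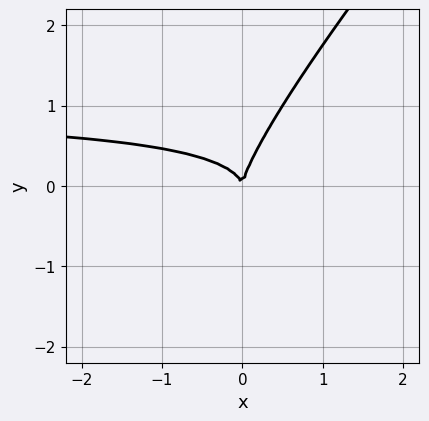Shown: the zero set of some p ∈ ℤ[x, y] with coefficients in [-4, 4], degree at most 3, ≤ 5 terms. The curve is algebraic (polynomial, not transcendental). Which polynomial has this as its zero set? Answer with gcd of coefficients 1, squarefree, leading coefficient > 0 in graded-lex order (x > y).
x^2*y - 2*x*y^2 + y^3 - x^2

1. Degree: no degree-2 curve has this shape, so deg p = 3.
2. Against the integer gridlines: one x-axis crossing is at x = 0; one y-axis crossing is at y = 0.
3. The integer polynomial consistent with all of this is the stated p.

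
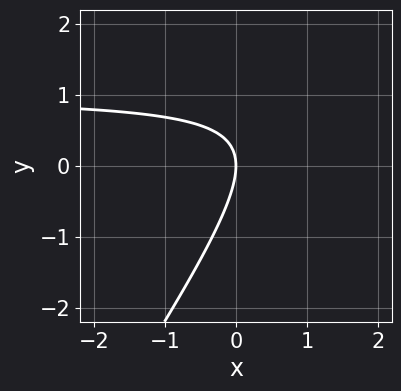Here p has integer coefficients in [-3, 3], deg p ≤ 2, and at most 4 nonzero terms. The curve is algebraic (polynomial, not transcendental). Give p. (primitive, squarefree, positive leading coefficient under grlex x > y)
1. The degree is 2 — no degree-1 curve has this shape.
2. From the axis intercepts and sections: it crosses the y-axis at the gridline y = 0; one x-axis crossing is at x = 0.
3. Fitting integer coefficients to these (and the overall shape) gives p.

3*x*y - 2*y^2 - 3*x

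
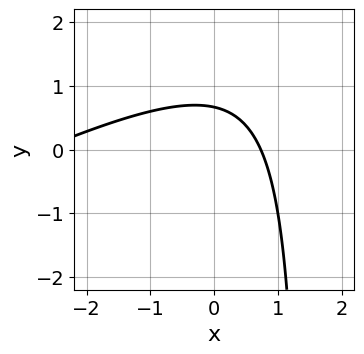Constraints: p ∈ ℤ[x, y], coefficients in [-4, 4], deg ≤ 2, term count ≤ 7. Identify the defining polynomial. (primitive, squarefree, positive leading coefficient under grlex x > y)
1. The degree is 2 — a generic line meets the curve in up to 2 points.
2. Putting this together gives p.

x^2 - 2*x*y + 2*x + 3*y - 2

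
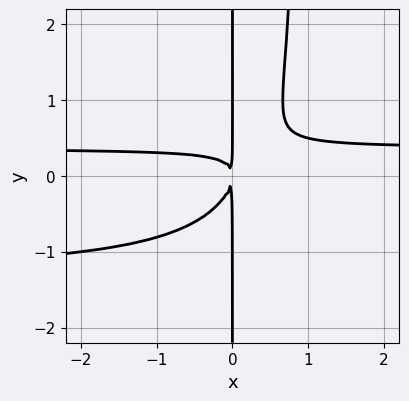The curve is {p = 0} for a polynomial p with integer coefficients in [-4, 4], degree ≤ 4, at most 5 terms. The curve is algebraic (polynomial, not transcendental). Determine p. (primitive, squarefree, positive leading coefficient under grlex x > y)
2*x^2*y^2 + 2*x^2*y - 2*x*y^2 - x^2

1. The degree is 4 — a generic line meets the curve in up to 4 points.
2. Checking where it meets the axes: every point of the y-axis in the box is on the curve.
3. Assembling these constraints gives the stated polynomial.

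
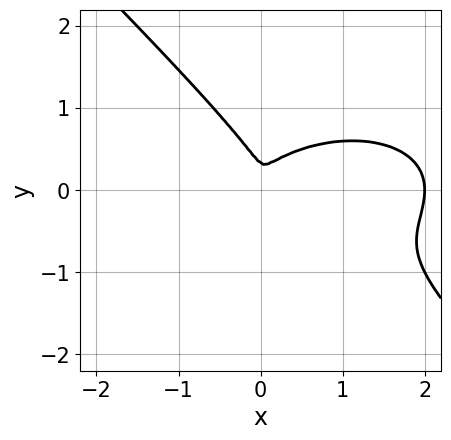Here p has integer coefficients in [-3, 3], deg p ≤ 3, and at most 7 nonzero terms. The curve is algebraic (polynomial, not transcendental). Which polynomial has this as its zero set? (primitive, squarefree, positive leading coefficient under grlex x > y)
x^3 + 2*x*y^2 + 3*y^3 - 2*x^2 - y^2

(a) The degree is 3 — a generic line meets the curve in up to 3 points.
(b) Observable constraints: it crosses the x-axis at the gridline x = 2.
(c) Fitting integer coefficients to these (and the overall shape) gives p.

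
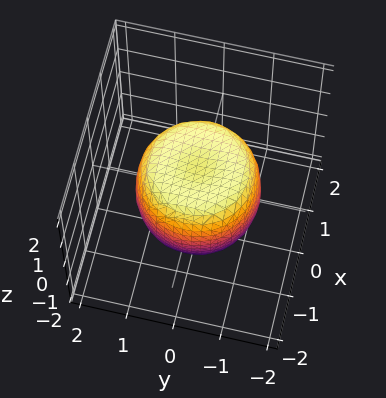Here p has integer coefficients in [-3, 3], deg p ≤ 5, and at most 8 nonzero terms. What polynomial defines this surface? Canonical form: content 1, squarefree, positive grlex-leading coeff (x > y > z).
x^4 + 2*x^2*y^2 + y^4 - x^2 - y^2 + z^2 - 1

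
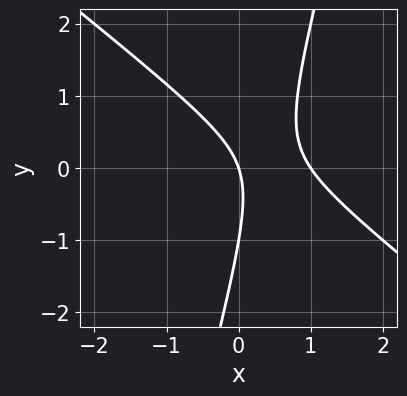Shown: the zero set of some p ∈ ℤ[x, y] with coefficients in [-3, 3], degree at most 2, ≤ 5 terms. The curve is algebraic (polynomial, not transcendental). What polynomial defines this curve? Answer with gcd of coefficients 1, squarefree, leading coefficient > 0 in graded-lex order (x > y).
3*x^2 + 3*x*y - y^2 - 3*x - y

1. deg p = 2. The shape is more complex than any degree-1 curve.
2. Against the integer gridlines: the x-axis gridline crossings are at x ∈ {0, 1}; the y-axis gridline crossings are at y ∈ {-1, 0}.
3. Together with the visible shape, these determine p as stated.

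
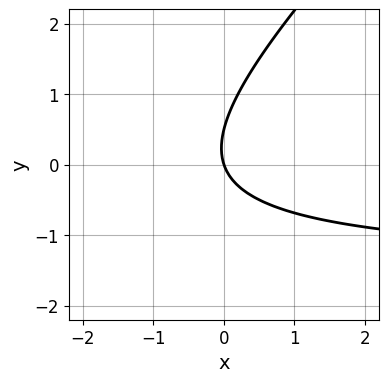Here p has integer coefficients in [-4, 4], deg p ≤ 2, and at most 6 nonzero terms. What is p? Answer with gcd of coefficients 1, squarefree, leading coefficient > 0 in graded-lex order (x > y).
2*x*y - 2*y^2 + 3*x + y

1. Degree: a generic line meets the curve in up to 2 points, so deg p = 2.
2. From the visible intercepts: it crosses the x-axis at the gridline x = 0; it crosses the y-axis at the gridline y = 0.
3. Putting this together gives p.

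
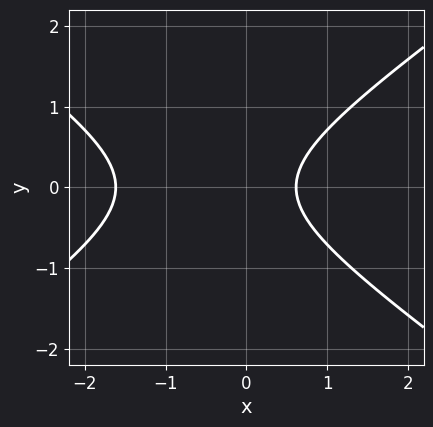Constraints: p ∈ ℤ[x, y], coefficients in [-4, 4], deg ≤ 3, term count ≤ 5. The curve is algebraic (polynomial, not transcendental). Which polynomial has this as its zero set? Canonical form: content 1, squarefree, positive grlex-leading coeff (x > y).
x^2 - 2*y^2 + x - 1

1. The degree is 2 — a generic line meets the curve in up to 2 points.
2. Symmetries: the y ↦ −y reflection is a symmetry, so y appears only in even powers.
3. Against the integer gridlines: the curve avoids every integer y-axis point in the box.
4. These observations pin down the coefficients.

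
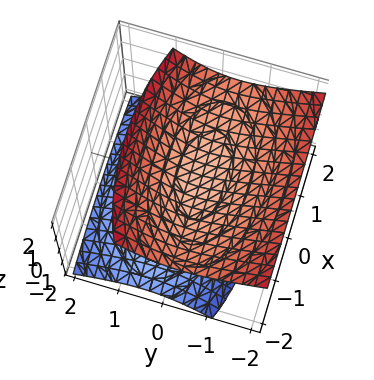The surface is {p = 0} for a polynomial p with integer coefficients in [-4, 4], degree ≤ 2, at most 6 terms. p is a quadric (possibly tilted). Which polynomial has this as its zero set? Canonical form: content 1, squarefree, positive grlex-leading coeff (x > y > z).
The picture has 2 separate pieces.
Degree: a generic line meets the surface in up to 2 points, so deg p = 2.
From the visible intercepts: no y-intercept at any integer in the box; no x-intercept at any integer in the box.
Putting this together gives p.

x^2 + 3*y^2 + 2*y*z - 3*z^2 + 1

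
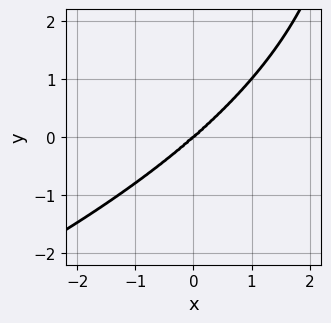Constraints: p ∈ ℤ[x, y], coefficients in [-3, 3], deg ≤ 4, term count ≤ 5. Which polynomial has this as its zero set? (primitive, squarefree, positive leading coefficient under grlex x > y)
x*y^3 + 2*x^3 - 3*y^3

The degree is 4 — the shape is more complex than any degree-3 curve.
Observable constraints: one x-axis crossing is at x = 0; one y-axis crossing is at y = 0.
Fitting integer coefficients to these (and the overall shape) gives p.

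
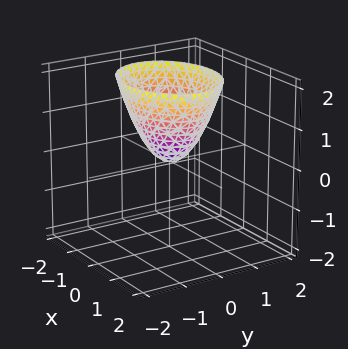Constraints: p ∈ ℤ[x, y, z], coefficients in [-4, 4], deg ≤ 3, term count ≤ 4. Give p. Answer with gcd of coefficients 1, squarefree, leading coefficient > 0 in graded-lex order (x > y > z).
2*x^2 + 3*y^2 - 2*z

First, the degree is 2 — a single bowl opening along one axis; a quadric.
Then, symmetries: it's symmetric under y → −y, forcing even powers of y; the x ↦ −x reflection is a symmetry, so x appears only in even powers.
Then, from the axis intercepts and sections: it crosses the z-axis at the gridline z = 0; it meets the x-axis at x = 0 (among the integer gridlines); it crosses the y-axis at the gridline y = 0.
Finally, the integer polynomial consistent with all of this is the stated p.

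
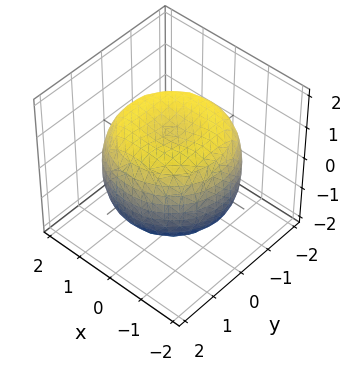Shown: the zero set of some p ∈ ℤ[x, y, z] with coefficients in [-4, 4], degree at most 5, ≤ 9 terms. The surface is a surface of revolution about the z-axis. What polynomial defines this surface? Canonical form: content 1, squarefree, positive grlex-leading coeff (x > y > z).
Degree: the shape is more complex than any degree-3 surface, so deg p = 4.
Symmetry: the surface is invariant under rotation about z: p = q(x² + y², z).
From the visible intercepts: a circular section at z = 0 has radius between 1 and 2; the z-axis gridline crossings are at z ∈ {-1, 1}.
Solving for integer coefficients yields p as stated.

x^4 + 2*x^2*y^2 + y^4 - 2*x^2 - 2*y^2 + 2*z^2 - 2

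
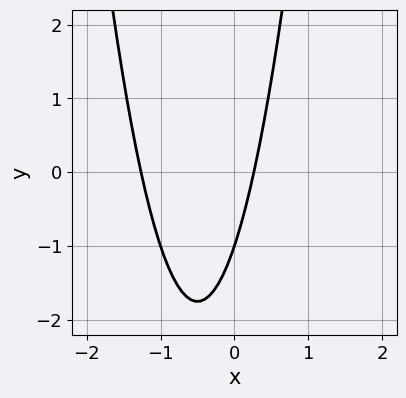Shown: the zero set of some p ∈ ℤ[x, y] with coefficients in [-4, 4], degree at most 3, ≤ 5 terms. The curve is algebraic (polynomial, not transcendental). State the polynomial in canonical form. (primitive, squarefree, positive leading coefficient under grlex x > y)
3*x^2 + 3*x - y - 1

(a) The degree is 2 — a generic line meets the curve in up to 2 points.
(b) Checking where it meets the axes: it meets the y-axis at y = -1 (among the integer gridlines).
(c) Solving for integer coefficients yields p as stated.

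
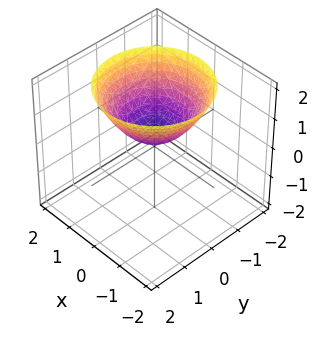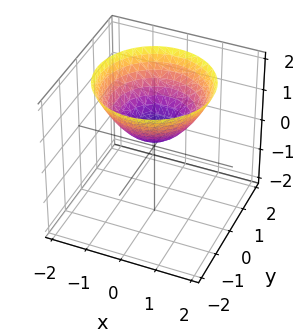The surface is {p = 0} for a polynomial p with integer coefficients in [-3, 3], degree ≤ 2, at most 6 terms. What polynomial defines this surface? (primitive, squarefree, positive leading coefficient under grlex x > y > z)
2*x^2 + 2*y^2 - 3*z + 1

(a) deg p = 2.
(b) Symmetries: rotational symmetry about the z-axis ⇒ p depends on x, y only through x² + y².
(c) Observable constraints: a circular section at z = 1 has radius exactly 1; no y-intercept at any integer in the box; the surface avoids every integer x-axis point in the box.
(d) Together with the visible shape, these determine p as stated.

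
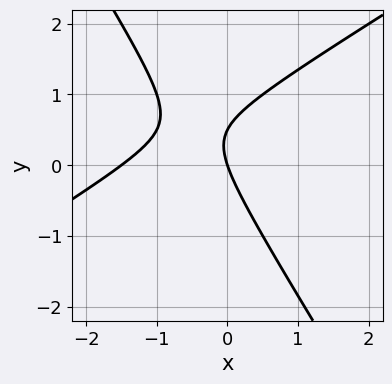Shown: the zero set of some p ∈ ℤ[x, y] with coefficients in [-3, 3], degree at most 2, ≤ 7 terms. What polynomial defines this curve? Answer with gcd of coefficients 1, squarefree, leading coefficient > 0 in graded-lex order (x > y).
First, deg p = 2.
Next, against the integer gridlines: it crosses the y-axis at the gridline y = 0; it crosses the x-axis at the gridline x = 0.
Finally, these observations pin down the coefficients.

2*x^2 - 2*x*y - 2*y^2 + 3*x + y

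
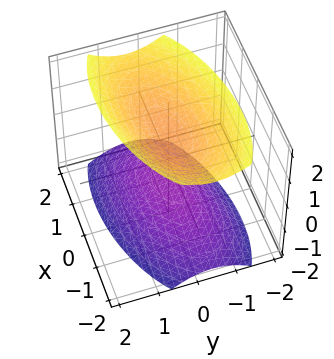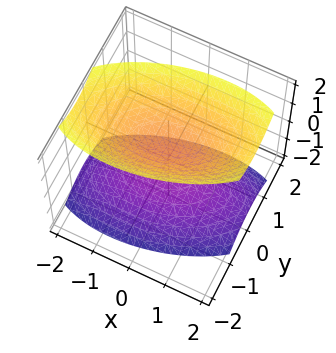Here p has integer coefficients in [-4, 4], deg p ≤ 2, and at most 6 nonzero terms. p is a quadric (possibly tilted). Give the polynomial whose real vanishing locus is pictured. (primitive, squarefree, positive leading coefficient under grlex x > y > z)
1. There are 2 components.
2. deg p = 2.
3. From the visible intercepts: among the integer gridlines, it crosses the z-axis at z ∈ {-1, 1}; the surface avoids every integer y-axis point in the box; it misses every integer gridline on the x-axis.
4. Assembling these constraints gives the stated polynomial.

x^2 - x*y + 3*y^2 - 2*z^2 + 2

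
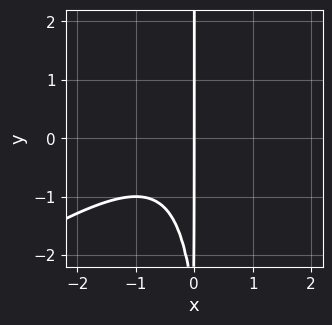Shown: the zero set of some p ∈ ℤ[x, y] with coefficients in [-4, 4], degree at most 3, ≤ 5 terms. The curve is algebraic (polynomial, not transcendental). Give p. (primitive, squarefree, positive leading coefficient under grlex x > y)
Degree: no degree-2 curve has this shape, so deg p = 3.
Against the integer gridlines: every point of the y-axis in the box is on the curve; one x-axis crossing is at x = 0.
Solving for integer coefficients yields p as stated.

2*x^3 - 3*x^2*y + x^2 + x*y + 3*x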